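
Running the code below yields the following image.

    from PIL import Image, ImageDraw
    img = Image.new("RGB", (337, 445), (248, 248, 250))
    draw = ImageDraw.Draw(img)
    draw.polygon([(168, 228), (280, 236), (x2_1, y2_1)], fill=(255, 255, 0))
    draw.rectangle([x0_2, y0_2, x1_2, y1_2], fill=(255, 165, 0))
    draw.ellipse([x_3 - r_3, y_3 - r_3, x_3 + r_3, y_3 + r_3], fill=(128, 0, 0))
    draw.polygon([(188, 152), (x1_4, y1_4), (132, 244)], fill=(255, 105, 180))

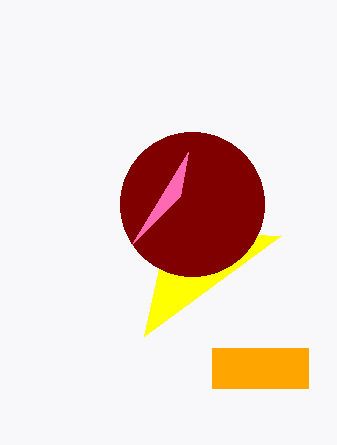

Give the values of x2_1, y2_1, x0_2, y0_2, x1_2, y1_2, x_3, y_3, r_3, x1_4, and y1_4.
x2_1 = 144, y2_1 = 336, x0_2 = 212, y0_2 = 348, x1_2 = 308, y1_2 = 388, x_3 = 192, y_3 = 204, r_3 = 72, x1_4 = 180, y1_4 = 196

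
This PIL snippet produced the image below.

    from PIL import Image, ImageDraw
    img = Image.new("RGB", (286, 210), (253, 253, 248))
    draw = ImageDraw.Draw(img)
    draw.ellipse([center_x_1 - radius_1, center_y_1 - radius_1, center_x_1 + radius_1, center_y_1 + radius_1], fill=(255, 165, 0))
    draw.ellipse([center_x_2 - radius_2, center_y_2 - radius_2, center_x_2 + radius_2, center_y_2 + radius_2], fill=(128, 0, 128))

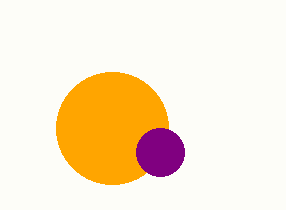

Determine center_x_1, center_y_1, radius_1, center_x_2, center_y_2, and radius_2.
center_x_1 = 112, center_y_1 = 128, radius_1 = 56, center_x_2 = 160, center_y_2 = 152, radius_2 = 24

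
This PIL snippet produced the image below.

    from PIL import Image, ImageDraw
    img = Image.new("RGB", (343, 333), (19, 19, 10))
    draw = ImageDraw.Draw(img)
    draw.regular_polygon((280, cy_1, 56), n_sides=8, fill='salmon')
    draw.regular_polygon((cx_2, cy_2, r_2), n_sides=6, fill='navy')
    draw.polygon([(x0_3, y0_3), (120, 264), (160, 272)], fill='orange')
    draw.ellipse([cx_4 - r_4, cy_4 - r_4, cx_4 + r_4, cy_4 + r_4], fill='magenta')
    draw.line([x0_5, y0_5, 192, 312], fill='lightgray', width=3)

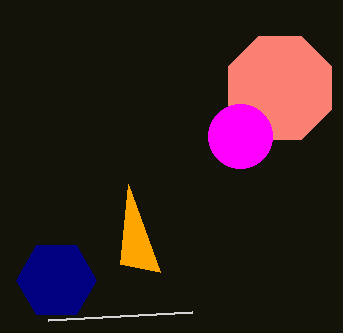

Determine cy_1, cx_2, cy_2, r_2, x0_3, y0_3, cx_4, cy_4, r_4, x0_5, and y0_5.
cy_1 = 88
cx_2 = 56
cy_2 = 280
r_2 = 40
x0_3 = 128
y0_3 = 184
cx_4 = 240
cy_4 = 136
r_4 = 32
x0_5 = 48
y0_5 = 320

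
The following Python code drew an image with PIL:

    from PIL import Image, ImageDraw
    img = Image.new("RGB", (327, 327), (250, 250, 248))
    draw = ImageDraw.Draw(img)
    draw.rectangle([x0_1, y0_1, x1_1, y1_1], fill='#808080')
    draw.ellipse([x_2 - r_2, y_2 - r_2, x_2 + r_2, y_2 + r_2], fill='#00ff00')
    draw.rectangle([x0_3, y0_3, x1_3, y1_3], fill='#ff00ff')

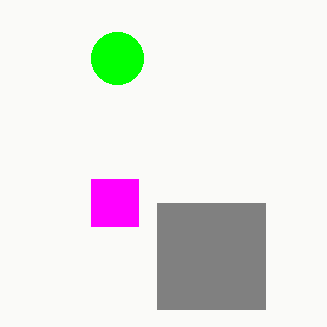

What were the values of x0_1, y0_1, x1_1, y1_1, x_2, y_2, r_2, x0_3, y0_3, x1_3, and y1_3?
x0_1 = 157, y0_1 = 203, x1_1 = 265, y1_1 = 309, x_2 = 117, y_2 = 58, r_2 = 26, x0_3 = 91, y0_3 = 179, x1_3 = 138, y1_3 = 226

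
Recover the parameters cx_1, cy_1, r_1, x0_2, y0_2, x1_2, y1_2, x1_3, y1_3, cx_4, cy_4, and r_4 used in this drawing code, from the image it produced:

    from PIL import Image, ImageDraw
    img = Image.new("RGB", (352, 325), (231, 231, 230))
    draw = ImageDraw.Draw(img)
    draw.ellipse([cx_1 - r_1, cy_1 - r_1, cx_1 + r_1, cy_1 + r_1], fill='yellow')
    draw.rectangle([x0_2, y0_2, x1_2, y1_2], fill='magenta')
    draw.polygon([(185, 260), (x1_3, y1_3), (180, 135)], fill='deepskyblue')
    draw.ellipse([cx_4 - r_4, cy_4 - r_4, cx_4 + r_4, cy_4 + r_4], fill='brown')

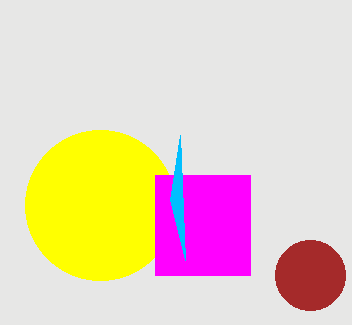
cx_1 = 100, cy_1 = 205, r_1 = 75, x0_2 = 155, y0_2 = 175, x1_2 = 250, y1_2 = 275, x1_3 = 170, y1_3 = 200, cx_4 = 310, cy_4 = 275, r_4 = 35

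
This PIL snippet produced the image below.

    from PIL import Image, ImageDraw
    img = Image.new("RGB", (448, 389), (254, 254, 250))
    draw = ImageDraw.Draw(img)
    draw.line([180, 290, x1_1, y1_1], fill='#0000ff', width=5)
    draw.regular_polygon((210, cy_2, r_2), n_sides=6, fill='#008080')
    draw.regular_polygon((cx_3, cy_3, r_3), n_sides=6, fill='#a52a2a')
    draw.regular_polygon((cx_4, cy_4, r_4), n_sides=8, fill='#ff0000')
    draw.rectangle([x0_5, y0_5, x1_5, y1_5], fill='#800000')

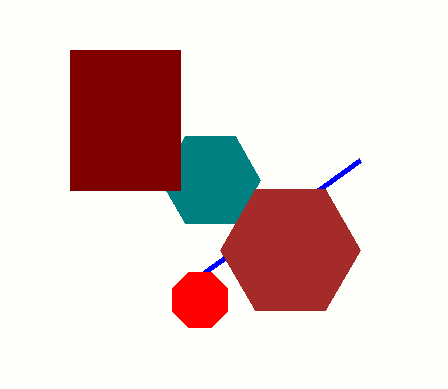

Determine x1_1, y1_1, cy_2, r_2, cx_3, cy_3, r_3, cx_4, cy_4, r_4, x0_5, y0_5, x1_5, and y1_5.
x1_1 = 360, y1_1 = 160, cy_2 = 180, r_2 = 50, cx_3 = 290, cy_3 = 250, r_3 = 70, cx_4 = 200, cy_4 = 300, r_4 = 30, x0_5 = 70, y0_5 = 50, x1_5 = 180, y1_5 = 190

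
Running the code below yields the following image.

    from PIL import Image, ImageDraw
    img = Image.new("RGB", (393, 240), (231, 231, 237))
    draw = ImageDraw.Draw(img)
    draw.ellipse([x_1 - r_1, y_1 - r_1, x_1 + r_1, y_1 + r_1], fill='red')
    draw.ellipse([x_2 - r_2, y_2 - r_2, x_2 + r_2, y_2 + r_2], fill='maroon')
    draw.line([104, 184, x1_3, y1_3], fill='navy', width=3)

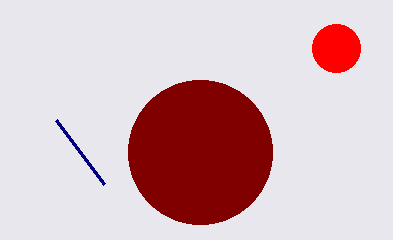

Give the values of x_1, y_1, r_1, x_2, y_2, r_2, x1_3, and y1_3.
x_1 = 336, y_1 = 48, r_1 = 24, x_2 = 200, y_2 = 152, r_2 = 72, x1_3 = 56, y1_3 = 120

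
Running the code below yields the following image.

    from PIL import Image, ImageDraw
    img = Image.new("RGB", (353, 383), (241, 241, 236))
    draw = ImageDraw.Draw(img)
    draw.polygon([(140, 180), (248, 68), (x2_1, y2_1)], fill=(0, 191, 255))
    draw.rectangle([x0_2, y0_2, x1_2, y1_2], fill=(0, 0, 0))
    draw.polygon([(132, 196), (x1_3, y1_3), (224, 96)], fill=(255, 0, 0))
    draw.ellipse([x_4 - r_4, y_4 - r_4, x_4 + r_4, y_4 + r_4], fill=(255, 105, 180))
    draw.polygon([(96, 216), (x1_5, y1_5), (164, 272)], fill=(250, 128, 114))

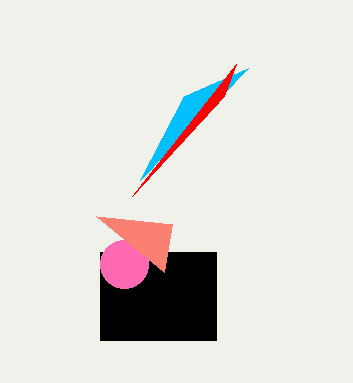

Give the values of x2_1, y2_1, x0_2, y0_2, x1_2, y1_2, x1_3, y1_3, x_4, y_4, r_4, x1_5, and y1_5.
x2_1 = 184; y2_1 = 96; x0_2 = 100; y0_2 = 252; x1_2 = 216; y1_2 = 340; x1_3 = 236; y1_3 = 64; x_4 = 124; y_4 = 264; r_4 = 24; x1_5 = 172; y1_5 = 224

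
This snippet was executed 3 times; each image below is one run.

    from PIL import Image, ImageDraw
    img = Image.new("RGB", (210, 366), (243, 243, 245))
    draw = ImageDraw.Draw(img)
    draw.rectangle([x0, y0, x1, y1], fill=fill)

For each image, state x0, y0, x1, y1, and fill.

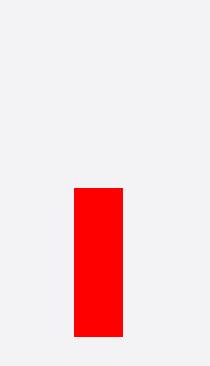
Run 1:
x0 = 74, y0 = 188, x1 = 122, y1 = 336, fill = 'red'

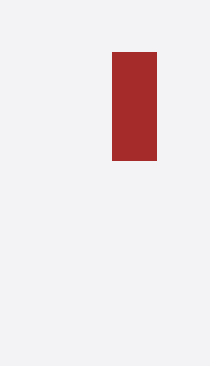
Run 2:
x0 = 112
y0 = 52
x1 = 156
y1 = 160
fill = 'brown'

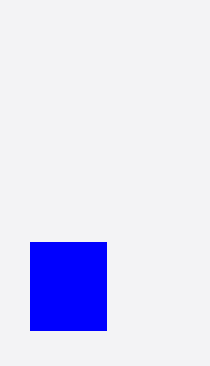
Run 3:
x0 = 30
y0 = 242
x1 = 106
y1 = 330
fill = 'blue'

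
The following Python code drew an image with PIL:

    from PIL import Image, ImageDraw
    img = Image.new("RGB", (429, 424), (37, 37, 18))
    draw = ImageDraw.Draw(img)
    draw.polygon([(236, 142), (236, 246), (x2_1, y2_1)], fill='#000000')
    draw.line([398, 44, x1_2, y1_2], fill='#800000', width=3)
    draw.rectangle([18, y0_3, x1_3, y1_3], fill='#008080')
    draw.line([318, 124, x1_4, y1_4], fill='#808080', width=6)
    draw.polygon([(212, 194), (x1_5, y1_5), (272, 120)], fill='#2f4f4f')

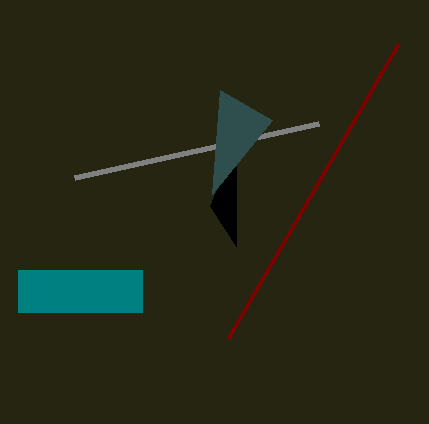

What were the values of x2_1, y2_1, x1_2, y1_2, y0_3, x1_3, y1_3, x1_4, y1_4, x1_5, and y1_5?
x2_1 = 210, y2_1 = 206, x1_2 = 228, y1_2 = 338, y0_3 = 270, x1_3 = 142, y1_3 = 312, x1_4 = 74, y1_4 = 178, x1_5 = 220, y1_5 = 90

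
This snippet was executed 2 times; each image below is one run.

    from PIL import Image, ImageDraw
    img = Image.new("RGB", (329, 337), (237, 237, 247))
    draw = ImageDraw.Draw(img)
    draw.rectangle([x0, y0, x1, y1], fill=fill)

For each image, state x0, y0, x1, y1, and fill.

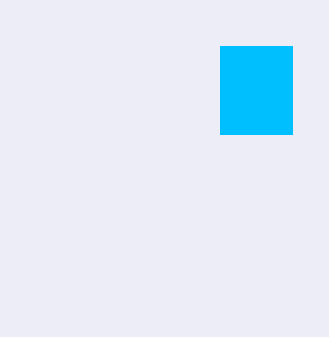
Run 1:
x0 = 220; y0 = 46; x1 = 292; y1 = 134; fill = 'deepskyblue'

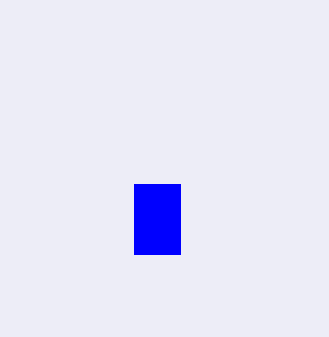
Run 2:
x0 = 134
y0 = 184
x1 = 180
y1 = 254
fill = 'blue'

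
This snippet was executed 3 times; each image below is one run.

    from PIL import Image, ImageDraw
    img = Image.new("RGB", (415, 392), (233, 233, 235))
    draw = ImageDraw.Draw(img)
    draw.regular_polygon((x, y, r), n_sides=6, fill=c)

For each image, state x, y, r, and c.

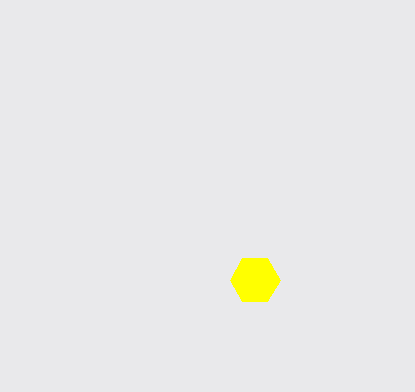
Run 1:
x = 255
y = 280
r = 25
c = 'yellow'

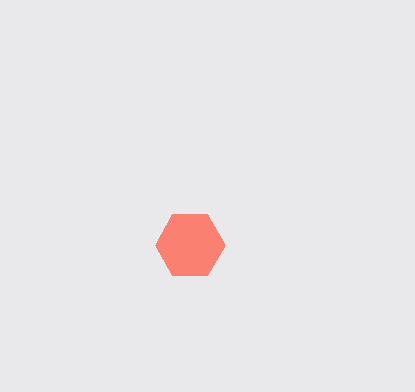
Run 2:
x = 190, y = 245, r = 35, c = 'salmon'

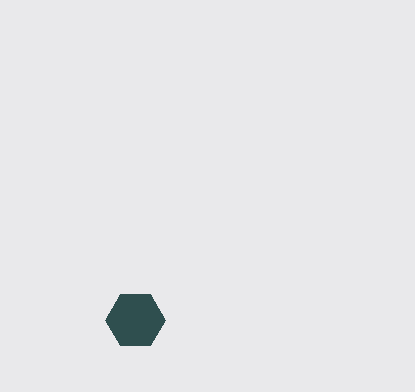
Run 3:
x = 135
y = 320
r = 30
c = 'darkslategray'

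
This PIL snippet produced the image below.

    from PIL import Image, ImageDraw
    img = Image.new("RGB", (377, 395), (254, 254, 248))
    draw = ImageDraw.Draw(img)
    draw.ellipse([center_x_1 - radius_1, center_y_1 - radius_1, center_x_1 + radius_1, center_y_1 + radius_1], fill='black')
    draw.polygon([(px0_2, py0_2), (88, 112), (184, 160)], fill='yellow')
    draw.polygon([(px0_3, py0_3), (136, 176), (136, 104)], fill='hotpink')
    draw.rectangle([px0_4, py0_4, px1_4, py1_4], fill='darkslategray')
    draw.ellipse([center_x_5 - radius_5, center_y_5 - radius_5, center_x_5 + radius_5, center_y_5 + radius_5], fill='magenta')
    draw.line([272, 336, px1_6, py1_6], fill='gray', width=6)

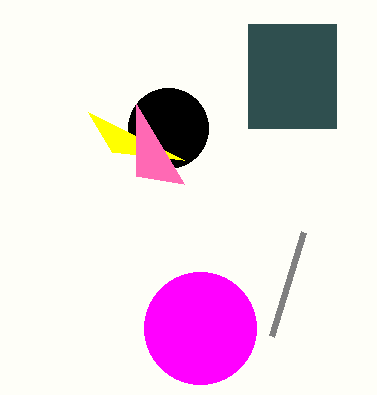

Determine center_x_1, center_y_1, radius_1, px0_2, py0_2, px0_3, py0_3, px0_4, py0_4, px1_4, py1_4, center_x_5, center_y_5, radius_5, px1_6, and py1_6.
center_x_1 = 168
center_y_1 = 128
radius_1 = 40
px0_2 = 112
py0_2 = 152
px0_3 = 184
py0_3 = 184
px0_4 = 248
py0_4 = 24
px1_4 = 336
py1_4 = 128
center_x_5 = 200
center_y_5 = 328
radius_5 = 56
px1_6 = 304
py1_6 = 232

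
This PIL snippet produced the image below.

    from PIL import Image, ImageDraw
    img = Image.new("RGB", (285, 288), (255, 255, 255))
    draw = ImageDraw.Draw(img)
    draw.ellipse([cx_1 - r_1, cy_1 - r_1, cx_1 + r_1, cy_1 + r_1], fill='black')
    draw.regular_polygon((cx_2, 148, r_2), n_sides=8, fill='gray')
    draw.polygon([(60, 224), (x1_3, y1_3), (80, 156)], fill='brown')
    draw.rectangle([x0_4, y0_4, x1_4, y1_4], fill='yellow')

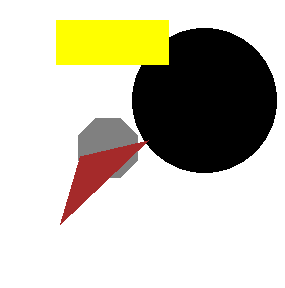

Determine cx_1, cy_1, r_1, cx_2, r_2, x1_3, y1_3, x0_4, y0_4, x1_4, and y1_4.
cx_1 = 204
cy_1 = 100
r_1 = 72
cx_2 = 108
r_2 = 32
x1_3 = 148
y1_3 = 140
x0_4 = 56
y0_4 = 20
x1_4 = 168
y1_4 = 64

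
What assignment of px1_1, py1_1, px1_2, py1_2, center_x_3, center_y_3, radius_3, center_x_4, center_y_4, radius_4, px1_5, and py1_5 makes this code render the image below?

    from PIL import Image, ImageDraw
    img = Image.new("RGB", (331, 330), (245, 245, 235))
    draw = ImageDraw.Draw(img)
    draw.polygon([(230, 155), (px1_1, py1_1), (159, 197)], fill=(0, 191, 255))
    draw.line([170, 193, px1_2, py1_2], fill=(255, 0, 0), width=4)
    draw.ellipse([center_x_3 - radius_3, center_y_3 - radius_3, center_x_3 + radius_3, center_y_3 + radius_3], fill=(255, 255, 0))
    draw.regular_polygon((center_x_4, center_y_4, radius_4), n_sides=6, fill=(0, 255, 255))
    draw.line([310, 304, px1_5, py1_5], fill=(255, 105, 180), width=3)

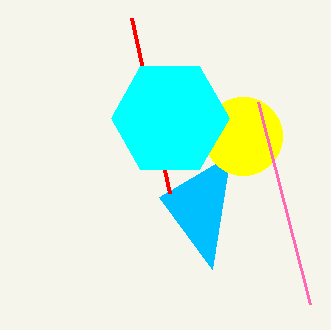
px1_1 = 212
py1_1 = 269
px1_2 = 132
py1_2 = 18
center_x_3 = 243
center_y_3 = 136
radius_3 = 39
center_x_4 = 170
center_y_4 = 118
radius_4 = 59
px1_5 = 258
py1_5 = 102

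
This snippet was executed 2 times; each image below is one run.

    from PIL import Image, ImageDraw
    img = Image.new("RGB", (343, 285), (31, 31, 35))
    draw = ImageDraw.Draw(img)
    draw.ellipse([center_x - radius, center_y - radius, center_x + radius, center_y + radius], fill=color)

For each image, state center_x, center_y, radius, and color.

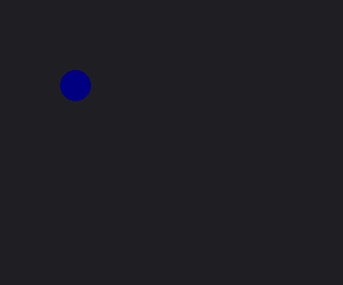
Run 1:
center_x = 75
center_y = 85
radius = 15
color = 'navy'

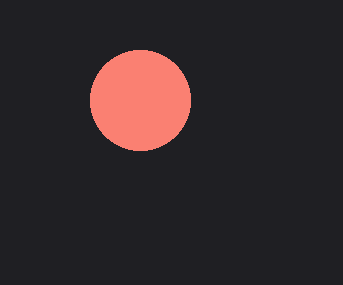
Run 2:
center_x = 140, center_y = 100, radius = 50, color = 'salmon'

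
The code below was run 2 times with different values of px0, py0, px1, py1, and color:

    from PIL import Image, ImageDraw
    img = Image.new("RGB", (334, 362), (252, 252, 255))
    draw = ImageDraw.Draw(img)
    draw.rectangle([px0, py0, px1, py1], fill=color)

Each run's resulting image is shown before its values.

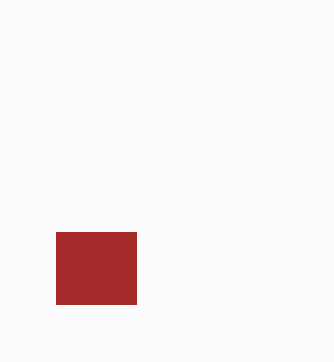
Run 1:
px0 = 56
py0 = 232
px1 = 136
py1 = 304
color = 'brown'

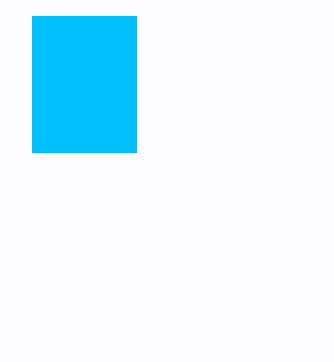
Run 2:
px0 = 32, py0 = 16, px1 = 136, py1 = 152, color = 'deepskyblue'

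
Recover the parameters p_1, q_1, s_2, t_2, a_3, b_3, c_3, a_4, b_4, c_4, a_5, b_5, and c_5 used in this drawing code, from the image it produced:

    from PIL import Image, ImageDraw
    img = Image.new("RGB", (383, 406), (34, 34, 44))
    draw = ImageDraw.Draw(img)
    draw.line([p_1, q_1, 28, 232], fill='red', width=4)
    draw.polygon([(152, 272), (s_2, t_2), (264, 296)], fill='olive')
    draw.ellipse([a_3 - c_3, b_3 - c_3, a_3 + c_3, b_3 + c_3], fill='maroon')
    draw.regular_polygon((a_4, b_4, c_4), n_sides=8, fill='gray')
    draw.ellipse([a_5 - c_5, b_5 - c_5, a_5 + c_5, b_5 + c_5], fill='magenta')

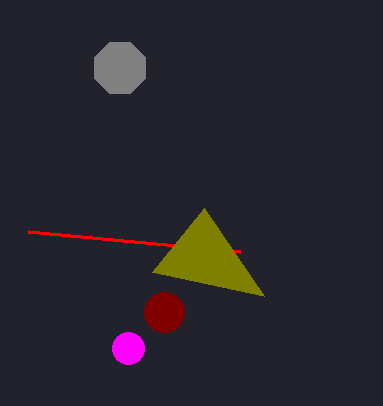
p_1 = 240
q_1 = 252
s_2 = 204
t_2 = 208
a_3 = 164
b_3 = 312
c_3 = 20
a_4 = 120
b_4 = 68
c_4 = 28
a_5 = 128
b_5 = 348
c_5 = 16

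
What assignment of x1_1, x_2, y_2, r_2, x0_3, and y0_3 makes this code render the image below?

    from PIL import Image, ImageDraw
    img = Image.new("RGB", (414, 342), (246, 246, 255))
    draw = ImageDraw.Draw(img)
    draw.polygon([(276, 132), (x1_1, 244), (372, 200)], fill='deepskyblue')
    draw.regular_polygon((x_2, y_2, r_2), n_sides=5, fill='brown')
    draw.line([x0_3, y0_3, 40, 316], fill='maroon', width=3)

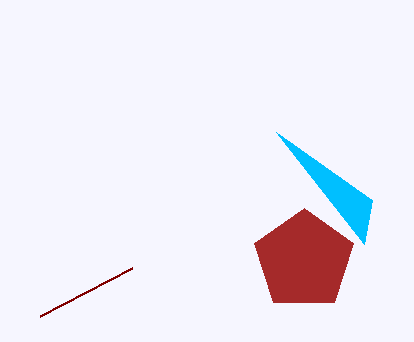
x1_1 = 364
x_2 = 304
y_2 = 260
r_2 = 52
x0_3 = 132
y0_3 = 268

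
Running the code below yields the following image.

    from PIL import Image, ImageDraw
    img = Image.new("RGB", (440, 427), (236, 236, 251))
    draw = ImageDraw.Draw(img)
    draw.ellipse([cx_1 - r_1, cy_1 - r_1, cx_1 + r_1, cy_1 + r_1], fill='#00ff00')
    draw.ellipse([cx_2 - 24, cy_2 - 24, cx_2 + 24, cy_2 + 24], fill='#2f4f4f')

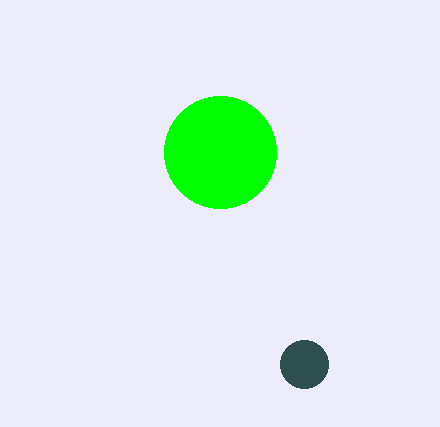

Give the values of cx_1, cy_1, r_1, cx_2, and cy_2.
cx_1 = 220, cy_1 = 152, r_1 = 56, cx_2 = 304, cy_2 = 364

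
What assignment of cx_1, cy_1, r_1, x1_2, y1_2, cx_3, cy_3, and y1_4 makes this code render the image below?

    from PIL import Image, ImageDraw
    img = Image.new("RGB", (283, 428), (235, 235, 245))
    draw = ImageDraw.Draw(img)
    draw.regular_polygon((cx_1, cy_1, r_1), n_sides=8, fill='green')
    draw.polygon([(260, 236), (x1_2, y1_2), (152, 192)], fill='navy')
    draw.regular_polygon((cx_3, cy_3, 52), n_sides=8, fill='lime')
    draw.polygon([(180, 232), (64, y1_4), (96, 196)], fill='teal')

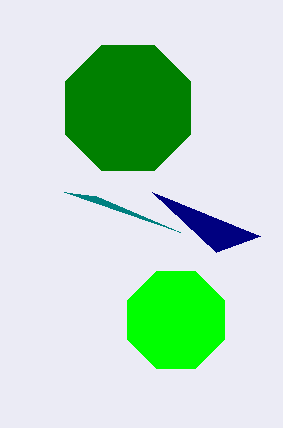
cx_1 = 128; cy_1 = 108; r_1 = 68; x1_2 = 216; y1_2 = 252; cx_3 = 176; cy_3 = 320; y1_4 = 192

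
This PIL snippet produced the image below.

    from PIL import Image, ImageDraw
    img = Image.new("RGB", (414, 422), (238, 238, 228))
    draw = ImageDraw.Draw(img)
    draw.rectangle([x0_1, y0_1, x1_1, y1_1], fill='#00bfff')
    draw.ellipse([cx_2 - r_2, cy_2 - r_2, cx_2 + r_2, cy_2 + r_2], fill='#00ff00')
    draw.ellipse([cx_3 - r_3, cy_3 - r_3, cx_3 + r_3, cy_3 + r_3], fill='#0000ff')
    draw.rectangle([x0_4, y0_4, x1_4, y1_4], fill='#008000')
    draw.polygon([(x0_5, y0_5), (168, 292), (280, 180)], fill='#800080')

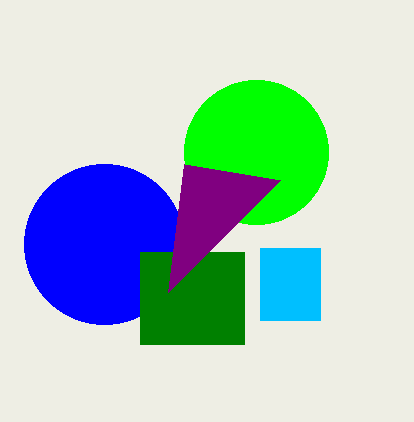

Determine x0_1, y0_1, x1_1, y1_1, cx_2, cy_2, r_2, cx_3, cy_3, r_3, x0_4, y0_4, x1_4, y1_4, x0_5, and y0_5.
x0_1 = 260
y0_1 = 248
x1_1 = 320
y1_1 = 320
cx_2 = 256
cy_2 = 152
r_2 = 72
cx_3 = 104
cy_3 = 244
r_3 = 80
x0_4 = 140
y0_4 = 252
x1_4 = 244
y1_4 = 344
x0_5 = 184
y0_5 = 164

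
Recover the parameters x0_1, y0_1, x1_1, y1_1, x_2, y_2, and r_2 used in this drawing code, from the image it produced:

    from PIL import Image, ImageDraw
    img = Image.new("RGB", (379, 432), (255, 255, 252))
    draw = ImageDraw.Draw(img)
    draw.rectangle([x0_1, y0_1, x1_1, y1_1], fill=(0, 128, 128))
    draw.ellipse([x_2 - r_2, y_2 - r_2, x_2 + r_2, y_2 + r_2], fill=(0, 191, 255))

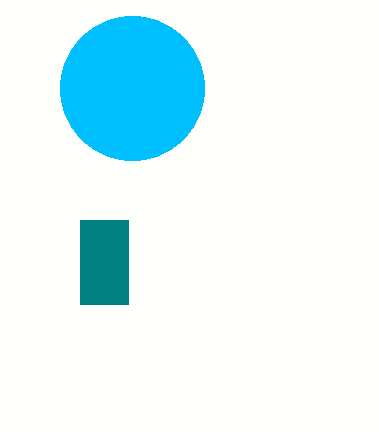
x0_1 = 80
y0_1 = 220
x1_1 = 128
y1_1 = 304
x_2 = 132
y_2 = 88
r_2 = 72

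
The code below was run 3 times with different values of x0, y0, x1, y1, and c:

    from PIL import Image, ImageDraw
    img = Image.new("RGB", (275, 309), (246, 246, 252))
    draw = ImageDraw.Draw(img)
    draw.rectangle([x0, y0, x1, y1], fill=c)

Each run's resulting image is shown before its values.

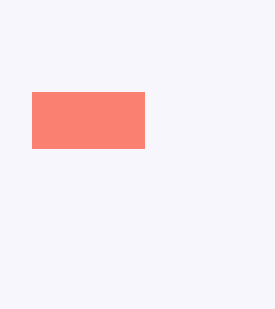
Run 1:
x0 = 32; y0 = 92; x1 = 144; y1 = 148; c = 'salmon'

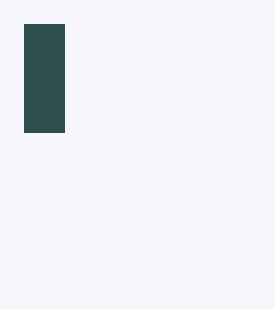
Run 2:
x0 = 24; y0 = 24; x1 = 64; y1 = 132; c = 'darkslategray'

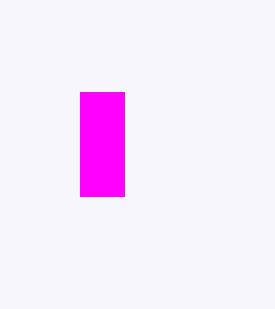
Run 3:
x0 = 80, y0 = 92, x1 = 124, y1 = 196, c = 'magenta'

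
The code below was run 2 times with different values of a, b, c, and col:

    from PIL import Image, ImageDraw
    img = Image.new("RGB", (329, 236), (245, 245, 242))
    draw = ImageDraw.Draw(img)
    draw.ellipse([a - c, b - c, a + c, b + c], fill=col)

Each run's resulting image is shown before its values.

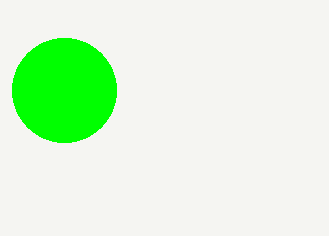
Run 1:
a = 64; b = 90; c = 52; col = 'lime'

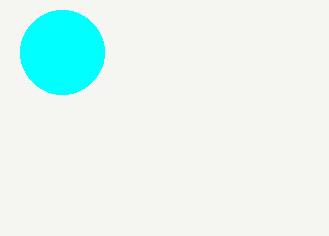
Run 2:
a = 62
b = 52
c = 42
col = 'cyan'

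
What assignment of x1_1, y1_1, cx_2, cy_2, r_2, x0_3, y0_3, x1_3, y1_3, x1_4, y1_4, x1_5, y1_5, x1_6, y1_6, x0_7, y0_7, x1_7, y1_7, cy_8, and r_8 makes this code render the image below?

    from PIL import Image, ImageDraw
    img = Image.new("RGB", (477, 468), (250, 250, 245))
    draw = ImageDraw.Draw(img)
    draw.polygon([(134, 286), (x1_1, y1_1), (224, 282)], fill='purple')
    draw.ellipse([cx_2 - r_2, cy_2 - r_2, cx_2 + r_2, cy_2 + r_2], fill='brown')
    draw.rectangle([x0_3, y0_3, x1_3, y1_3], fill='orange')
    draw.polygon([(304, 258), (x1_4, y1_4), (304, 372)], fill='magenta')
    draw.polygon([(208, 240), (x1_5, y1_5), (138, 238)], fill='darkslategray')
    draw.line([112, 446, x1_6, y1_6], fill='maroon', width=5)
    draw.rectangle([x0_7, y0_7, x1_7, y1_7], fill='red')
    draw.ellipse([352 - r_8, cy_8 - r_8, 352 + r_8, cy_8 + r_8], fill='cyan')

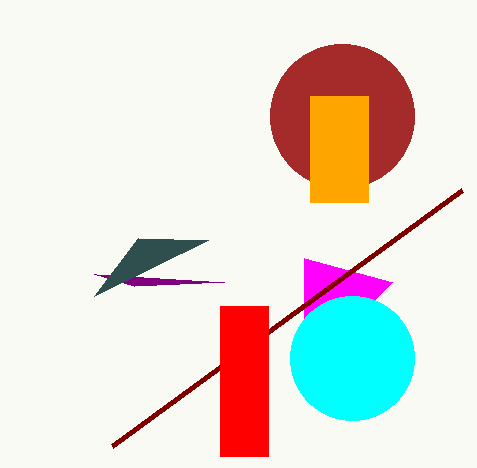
x1_1 = 94; y1_1 = 274; cx_2 = 342; cy_2 = 116; r_2 = 72; x0_3 = 310; y0_3 = 96; x1_3 = 368; y1_3 = 202; x1_4 = 392; y1_4 = 282; x1_5 = 94; y1_5 = 296; x1_6 = 462; y1_6 = 190; x0_7 = 220; y0_7 = 306; x1_7 = 268; y1_7 = 456; cy_8 = 358; r_8 = 62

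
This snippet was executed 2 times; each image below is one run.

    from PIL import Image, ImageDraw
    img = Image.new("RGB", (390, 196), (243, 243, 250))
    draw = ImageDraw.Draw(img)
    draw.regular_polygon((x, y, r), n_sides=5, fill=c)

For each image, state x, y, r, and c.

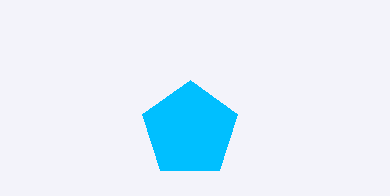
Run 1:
x = 190
y = 130
r = 50
c = 'deepskyblue'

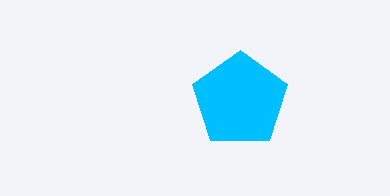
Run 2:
x = 240; y = 100; r = 50; c = 'deepskyblue'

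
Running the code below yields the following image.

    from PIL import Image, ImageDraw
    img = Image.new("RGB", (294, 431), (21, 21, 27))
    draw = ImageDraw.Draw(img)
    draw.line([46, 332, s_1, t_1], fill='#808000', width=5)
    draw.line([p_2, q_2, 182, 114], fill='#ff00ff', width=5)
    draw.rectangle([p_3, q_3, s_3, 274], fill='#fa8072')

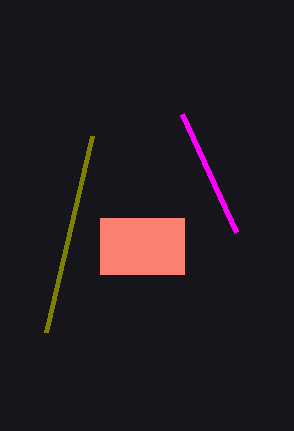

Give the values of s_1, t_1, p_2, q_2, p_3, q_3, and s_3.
s_1 = 92, t_1 = 136, p_2 = 236, q_2 = 232, p_3 = 100, q_3 = 218, s_3 = 184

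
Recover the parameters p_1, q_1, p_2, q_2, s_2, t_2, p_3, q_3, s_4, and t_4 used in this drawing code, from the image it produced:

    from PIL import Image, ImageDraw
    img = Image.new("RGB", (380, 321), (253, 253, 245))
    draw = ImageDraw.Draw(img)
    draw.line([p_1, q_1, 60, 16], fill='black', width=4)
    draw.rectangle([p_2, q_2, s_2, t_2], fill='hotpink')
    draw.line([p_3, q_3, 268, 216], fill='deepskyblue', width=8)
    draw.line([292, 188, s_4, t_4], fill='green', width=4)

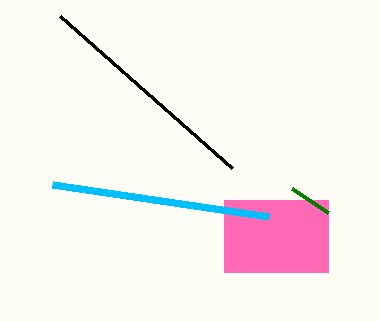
p_1 = 232
q_1 = 168
p_2 = 224
q_2 = 200
s_2 = 328
t_2 = 272
p_3 = 52
q_3 = 184
s_4 = 328
t_4 = 212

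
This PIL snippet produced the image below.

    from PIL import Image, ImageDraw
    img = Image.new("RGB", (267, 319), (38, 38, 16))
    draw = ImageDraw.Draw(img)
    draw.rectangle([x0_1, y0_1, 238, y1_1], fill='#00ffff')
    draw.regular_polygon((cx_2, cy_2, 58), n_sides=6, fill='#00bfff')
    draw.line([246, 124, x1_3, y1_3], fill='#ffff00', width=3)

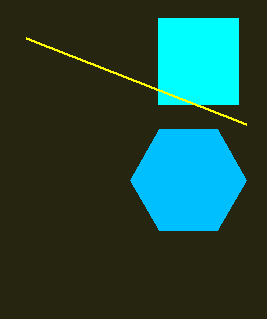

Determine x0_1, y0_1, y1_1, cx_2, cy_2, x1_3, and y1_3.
x0_1 = 158
y0_1 = 18
y1_1 = 104
cx_2 = 188
cy_2 = 180
x1_3 = 26
y1_3 = 38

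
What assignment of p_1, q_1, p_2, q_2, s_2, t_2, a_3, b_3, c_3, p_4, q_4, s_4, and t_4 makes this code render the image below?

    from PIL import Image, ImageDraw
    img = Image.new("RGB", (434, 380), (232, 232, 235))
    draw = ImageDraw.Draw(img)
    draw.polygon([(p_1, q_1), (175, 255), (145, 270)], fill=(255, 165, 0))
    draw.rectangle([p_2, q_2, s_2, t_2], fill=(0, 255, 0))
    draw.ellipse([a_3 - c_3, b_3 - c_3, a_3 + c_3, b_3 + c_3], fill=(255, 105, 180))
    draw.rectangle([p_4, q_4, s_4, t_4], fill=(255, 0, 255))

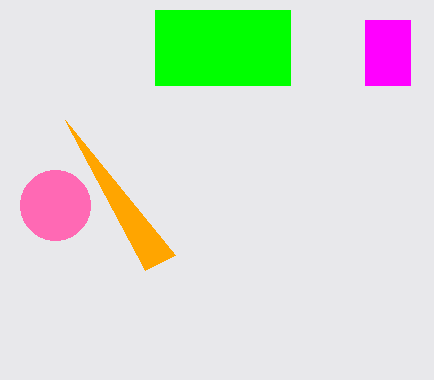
p_1 = 65, q_1 = 120, p_2 = 155, q_2 = 10, s_2 = 290, t_2 = 85, a_3 = 55, b_3 = 205, c_3 = 35, p_4 = 365, q_4 = 20, s_4 = 410, t_4 = 85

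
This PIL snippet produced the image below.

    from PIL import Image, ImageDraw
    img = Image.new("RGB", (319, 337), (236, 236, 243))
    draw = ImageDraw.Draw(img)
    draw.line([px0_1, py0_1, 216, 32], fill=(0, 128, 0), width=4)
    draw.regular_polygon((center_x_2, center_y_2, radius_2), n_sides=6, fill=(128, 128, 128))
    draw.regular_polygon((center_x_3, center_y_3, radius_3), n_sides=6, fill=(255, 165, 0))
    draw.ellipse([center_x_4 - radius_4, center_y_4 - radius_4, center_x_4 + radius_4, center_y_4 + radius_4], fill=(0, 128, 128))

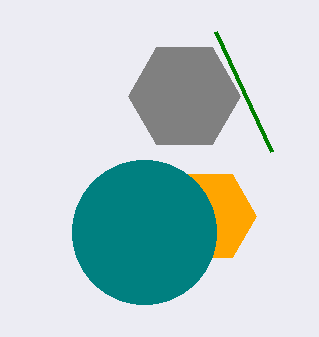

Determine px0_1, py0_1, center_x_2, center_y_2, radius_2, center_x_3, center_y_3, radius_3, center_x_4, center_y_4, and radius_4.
px0_1 = 272, py0_1 = 152, center_x_2 = 184, center_y_2 = 96, radius_2 = 56, center_x_3 = 208, center_y_3 = 216, radius_3 = 48, center_x_4 = 144, center_y_4 = 232, radius_4 = 72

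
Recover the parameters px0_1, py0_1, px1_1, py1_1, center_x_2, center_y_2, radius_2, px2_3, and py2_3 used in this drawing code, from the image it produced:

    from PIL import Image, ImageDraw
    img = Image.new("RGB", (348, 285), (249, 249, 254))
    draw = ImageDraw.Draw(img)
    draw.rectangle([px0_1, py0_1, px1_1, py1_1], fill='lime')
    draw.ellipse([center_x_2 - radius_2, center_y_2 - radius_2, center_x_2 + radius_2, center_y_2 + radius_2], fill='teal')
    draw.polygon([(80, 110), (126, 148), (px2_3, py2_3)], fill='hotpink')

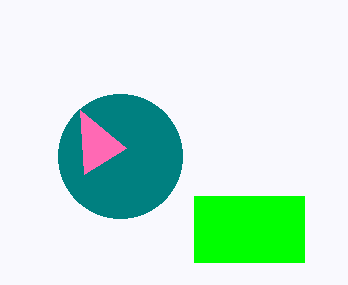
px0_1 = 194
py0_1 = 196
px1_1 = 304
py1_1 = 262
center_x_2 = 120
center_y_2 = 156
radius_2 = 62
px2_3 = 84
py2_3 = 174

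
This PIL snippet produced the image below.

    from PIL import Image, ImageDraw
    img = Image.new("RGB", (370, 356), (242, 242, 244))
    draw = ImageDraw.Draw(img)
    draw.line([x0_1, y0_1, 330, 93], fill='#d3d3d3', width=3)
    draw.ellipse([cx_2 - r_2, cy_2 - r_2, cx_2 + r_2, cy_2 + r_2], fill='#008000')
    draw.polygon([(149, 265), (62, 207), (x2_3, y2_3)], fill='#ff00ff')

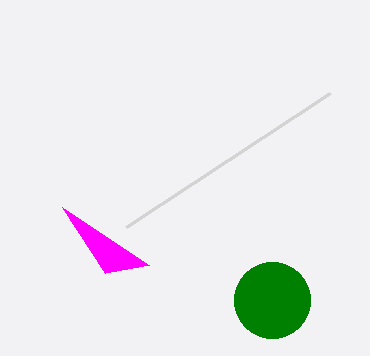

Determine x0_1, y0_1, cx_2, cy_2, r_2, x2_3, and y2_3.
x0_1 = 126; y0_1 = 227; cx_2 = 272; cy_2 = 300; r_2 = 38; x2_3 = 105; y2_3 = 273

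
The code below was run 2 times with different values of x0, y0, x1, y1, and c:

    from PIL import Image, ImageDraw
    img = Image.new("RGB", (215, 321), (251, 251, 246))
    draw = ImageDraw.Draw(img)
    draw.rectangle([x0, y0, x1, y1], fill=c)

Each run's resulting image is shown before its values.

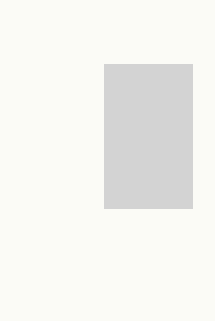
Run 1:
x0 = 104, y0 = 64, x1 = 192, y1 = 208, c = 'lightgray'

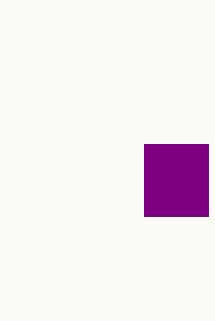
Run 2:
x0 = 144, y0 = 144, x1 = 208, y1 = 216, c = 'purple'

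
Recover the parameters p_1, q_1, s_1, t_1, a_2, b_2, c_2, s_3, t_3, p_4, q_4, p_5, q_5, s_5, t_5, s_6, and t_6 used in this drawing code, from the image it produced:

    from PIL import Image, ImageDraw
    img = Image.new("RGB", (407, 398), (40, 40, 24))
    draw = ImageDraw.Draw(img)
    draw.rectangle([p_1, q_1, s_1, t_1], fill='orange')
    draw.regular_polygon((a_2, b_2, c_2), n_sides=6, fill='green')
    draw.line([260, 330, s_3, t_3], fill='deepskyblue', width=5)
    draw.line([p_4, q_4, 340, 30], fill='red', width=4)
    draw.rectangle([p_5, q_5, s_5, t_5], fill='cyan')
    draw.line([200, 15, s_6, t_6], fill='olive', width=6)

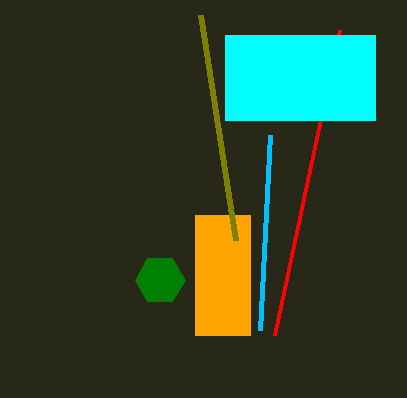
p_1 = 195, q_1 = 215, s_1 = 250, t_1 = 335, a_2 = 160, b_2 = 280, c_2 = 25, s_3 = 270, t_3 = 135, p_4 = 275, q_4 = 335, p_5 = 225, q_5 = 35, s_5 = 375, t_5 = 120, s_6 = 235, t_6 = 240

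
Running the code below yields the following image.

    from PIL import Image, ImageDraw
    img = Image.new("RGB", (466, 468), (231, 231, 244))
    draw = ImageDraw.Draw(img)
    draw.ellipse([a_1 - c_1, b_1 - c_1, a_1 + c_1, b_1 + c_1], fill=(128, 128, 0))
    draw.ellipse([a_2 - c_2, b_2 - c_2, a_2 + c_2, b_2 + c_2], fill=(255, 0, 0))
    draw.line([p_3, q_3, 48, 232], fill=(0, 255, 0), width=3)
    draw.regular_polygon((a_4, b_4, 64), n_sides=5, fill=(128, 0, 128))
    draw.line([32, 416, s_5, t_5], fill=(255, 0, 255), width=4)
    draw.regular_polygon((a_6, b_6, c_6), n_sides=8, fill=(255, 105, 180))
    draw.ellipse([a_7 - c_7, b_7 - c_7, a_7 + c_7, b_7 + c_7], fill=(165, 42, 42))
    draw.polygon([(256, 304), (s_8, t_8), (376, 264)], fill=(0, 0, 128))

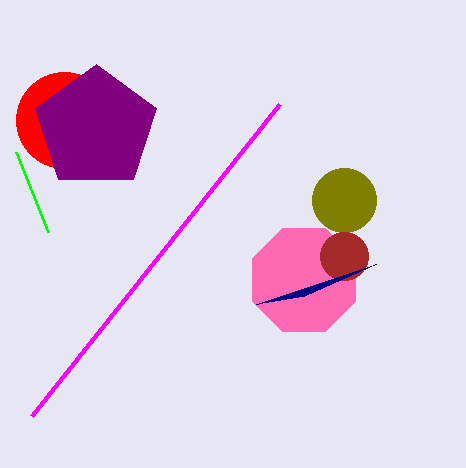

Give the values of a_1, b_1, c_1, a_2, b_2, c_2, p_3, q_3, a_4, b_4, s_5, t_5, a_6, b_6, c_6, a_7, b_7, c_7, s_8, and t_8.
a_1 = 344; b_1 = 200; c_1 = 32; a_2 = 64; b_2 = 120; c_2 = 48; p_3 = 16; q_3 = 152; a_4 = 96; b_4 = 128; s_5 = 280; t_5 = 104; a_6 = 304; b_6 = 280; c_6 = 56; a_7 = 344; b_7 = 256; c_7 = 24; s_8 = 304; t_8 = 296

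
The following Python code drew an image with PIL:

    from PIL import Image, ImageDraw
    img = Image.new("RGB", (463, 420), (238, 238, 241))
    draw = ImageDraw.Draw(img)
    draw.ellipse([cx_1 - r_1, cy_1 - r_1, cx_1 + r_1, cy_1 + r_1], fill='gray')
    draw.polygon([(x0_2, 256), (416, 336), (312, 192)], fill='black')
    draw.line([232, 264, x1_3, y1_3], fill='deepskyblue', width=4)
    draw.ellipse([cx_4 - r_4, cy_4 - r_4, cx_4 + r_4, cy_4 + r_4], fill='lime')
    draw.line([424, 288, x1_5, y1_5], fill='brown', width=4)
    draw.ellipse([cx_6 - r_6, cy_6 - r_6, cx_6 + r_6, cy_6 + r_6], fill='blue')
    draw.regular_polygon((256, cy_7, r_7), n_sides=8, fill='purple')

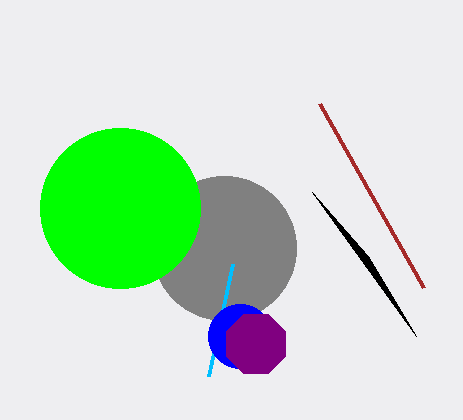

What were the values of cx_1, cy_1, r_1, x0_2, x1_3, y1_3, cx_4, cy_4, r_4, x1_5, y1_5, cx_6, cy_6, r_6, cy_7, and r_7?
cx_1 = 224, cy_1 = 248, r_1 = 72, x0_2 = 368, x1_3 = 208, y1_3 = 376, cx_4 = 120, cy_4 = 208, r_4 = 80, x1_5 = 320, y1_5 = 104, cx_6 = 240, cy_6 = 336, r_6 = 32, cy_7 = 344, r_7 = 32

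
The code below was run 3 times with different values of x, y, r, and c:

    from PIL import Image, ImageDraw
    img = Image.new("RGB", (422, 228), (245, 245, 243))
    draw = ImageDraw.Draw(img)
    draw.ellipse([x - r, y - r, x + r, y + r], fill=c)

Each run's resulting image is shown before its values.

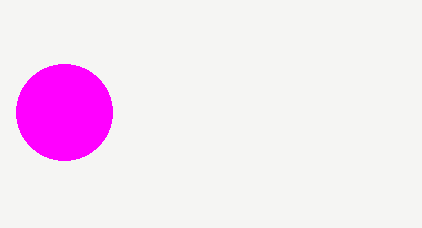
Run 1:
x = 64
y = 112
r = 48
c = 'magenta'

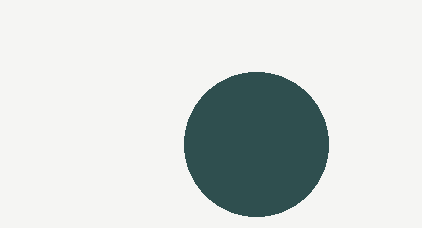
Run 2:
x = 256, y = 144, r = 72, c = 'darkslategray'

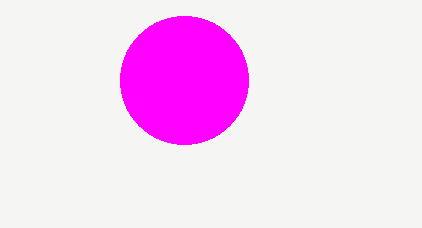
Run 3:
x = 184, y = 80, r = 64, c = 'magenta'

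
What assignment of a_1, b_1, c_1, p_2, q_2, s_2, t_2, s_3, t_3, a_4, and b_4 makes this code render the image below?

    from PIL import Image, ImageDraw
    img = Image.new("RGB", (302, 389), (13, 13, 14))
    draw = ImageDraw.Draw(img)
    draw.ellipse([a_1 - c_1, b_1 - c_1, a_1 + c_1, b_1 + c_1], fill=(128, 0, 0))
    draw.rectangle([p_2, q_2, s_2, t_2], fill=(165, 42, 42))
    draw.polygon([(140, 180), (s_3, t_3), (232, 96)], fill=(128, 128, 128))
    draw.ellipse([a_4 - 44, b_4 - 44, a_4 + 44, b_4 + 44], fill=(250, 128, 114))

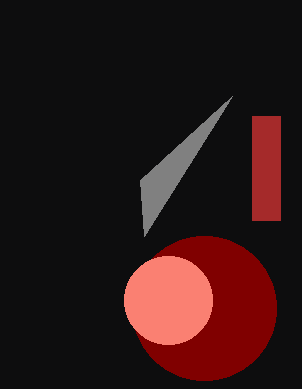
a_1 = 204, b_1 = 308, c_1 = 72, p_2 = 252, q_2 = 116, s_2 = 280, t_2 = 220, s_3 = 144, t_3 = 236, a_4 = 168, b_4 = 300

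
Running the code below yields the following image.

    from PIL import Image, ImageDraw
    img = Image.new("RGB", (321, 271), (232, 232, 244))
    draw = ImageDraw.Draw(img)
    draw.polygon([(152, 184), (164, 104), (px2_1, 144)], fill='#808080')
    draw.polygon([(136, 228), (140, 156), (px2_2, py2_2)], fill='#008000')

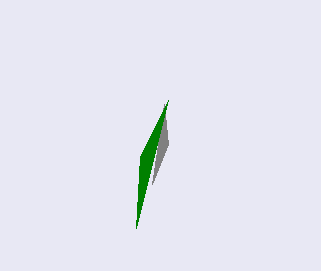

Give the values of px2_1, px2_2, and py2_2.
px2_1 = 168, px2_2 = 168, py2_2 = 100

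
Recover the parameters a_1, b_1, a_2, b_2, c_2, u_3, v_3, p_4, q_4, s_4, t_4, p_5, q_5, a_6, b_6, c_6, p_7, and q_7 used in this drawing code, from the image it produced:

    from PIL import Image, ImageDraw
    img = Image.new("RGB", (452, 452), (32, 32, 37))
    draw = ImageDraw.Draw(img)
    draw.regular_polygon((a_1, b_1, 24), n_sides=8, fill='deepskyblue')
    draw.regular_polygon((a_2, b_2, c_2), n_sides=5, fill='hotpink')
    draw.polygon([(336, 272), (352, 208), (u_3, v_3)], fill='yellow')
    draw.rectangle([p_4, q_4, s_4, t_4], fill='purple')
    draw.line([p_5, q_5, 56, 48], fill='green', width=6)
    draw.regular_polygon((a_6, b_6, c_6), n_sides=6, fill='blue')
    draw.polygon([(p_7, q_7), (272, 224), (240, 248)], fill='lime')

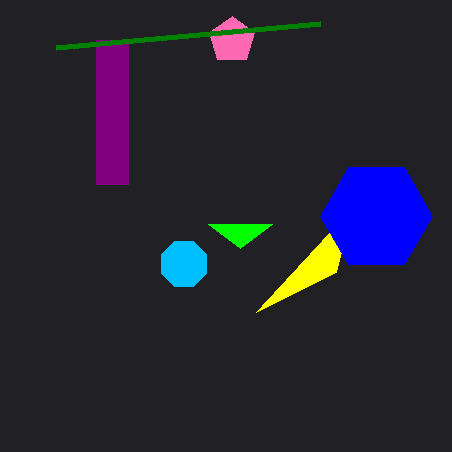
a_1 = 184
b_1 = 264
a_2 = 232
b_2 = 40
c_2 = 24
u_3 = 256
v_3 = 312
p_4 = 96
q_4 = 40
s_4 = 128
t_4 = 184
p_5 = 320
q_5 = 24
a_6 = 376
b_6 = 216
c_6 = 56
p_7 = 208
q_7 = 224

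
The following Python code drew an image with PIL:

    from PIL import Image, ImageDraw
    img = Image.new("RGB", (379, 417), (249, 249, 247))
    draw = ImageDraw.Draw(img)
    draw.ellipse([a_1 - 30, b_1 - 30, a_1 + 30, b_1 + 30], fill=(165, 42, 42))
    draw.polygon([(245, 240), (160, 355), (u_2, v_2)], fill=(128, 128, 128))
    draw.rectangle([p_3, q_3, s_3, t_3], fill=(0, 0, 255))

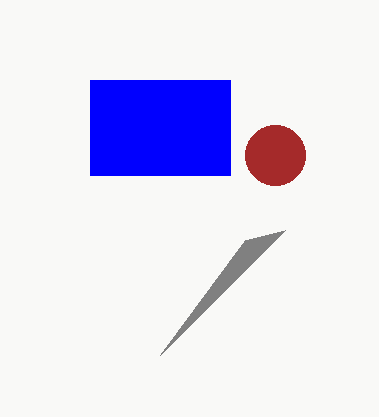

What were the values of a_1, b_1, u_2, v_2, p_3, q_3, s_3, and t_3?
a_1 = 275; b_1 = 155; u_2 = 285; v_2 = 230; p_3 = 90; q_3 = 80; s_3 = 230; t_3 = 175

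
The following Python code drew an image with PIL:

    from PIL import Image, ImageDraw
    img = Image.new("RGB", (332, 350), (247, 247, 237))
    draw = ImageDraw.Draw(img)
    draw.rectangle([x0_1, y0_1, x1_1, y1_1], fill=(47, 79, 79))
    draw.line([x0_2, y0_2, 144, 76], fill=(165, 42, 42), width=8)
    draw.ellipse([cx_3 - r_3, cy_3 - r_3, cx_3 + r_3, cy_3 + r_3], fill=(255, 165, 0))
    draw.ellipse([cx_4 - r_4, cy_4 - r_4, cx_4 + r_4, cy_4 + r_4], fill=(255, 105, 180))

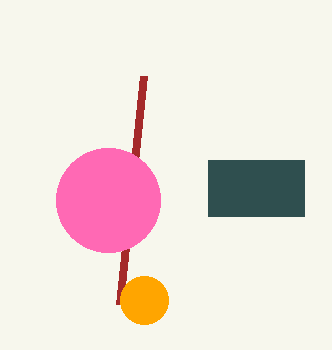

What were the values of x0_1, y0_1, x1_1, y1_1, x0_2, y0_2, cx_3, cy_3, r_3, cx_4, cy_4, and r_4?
x0_1 = 208, y0_1 = 160, x1_1 = 304, y1_1 = 216, x0_2 = 120, y0_2 = 304, cx_3 = 144, cy_3 = 300, r_3 = 24, cx_4 = 108, cy_4 = 200, r_4 = 52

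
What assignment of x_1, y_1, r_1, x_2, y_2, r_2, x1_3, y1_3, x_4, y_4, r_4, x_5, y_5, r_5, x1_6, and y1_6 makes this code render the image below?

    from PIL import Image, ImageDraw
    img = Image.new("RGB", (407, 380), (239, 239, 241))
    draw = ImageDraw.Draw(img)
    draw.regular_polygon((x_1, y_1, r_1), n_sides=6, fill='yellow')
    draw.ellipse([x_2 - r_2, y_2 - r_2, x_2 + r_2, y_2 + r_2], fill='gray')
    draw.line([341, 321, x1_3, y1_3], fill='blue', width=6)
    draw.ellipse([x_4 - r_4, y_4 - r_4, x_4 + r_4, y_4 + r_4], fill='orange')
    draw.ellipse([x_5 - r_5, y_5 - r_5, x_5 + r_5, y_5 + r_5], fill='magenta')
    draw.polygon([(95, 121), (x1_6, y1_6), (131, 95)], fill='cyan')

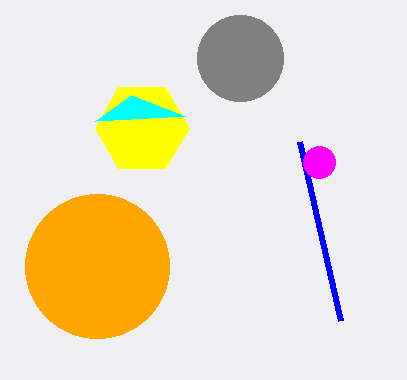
x_1 = 142; y_1 = 128; r_1 = 47; x_2 = 240; y_2 = 58; r_2 = 43; x1_3 = 300; y1_3 = 142; x_4 = 97; y_4 = 266; r_4 = 72; x_5 = 319; y_5 = 162; r_5 = 16; x1_6 = 185; y1_6 = 116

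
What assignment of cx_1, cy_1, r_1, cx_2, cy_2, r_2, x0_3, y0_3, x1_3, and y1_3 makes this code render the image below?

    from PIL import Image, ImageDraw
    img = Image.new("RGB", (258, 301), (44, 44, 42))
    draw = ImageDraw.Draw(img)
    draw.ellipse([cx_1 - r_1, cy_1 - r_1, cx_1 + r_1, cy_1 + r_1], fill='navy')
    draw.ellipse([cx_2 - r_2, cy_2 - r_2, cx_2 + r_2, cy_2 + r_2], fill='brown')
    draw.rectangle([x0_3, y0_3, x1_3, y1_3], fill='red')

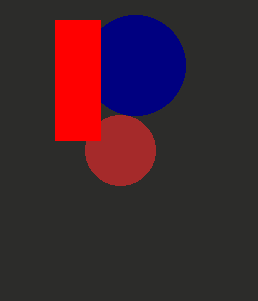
cx_1 = 135; cy_1 = 65; r_1 = 50; cx_2 = 120; cy_2 = 150; r_2 = 35; x0_3 = 55; y0_3 = 20; x1_3 = 100; y1_3 = 140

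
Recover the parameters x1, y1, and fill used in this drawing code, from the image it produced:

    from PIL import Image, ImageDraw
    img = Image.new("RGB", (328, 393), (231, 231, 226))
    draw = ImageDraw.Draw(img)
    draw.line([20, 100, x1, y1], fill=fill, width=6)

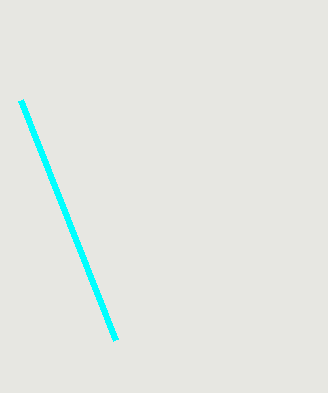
x1 = 115; y1 = 340; fill = 'cyan'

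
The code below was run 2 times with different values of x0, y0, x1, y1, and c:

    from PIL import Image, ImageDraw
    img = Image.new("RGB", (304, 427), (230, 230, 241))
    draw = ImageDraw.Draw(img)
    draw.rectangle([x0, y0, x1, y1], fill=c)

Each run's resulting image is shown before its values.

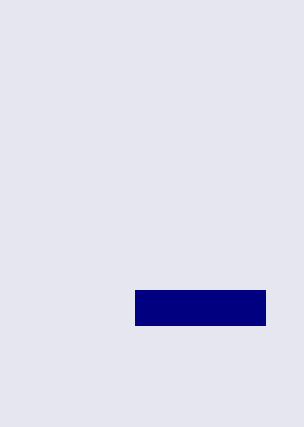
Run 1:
x0 = 135
y0 = 290
x1 = 265
y1 = 325
c = 'navy'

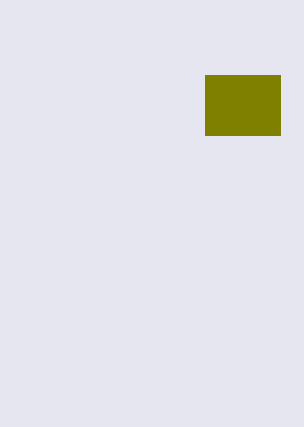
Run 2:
x0 = 205; y0 = 75; x1 = 280; y1 = 135; c = 'olive'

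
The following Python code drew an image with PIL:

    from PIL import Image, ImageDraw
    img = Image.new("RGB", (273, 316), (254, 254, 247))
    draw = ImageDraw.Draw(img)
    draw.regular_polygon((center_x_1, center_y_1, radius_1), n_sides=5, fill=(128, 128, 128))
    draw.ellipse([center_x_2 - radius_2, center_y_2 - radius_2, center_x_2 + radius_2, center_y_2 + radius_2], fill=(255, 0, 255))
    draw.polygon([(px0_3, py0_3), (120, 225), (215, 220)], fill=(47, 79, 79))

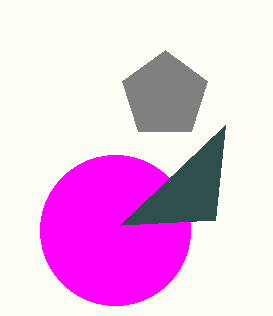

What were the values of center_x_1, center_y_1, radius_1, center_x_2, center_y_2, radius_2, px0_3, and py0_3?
center_x_1 = 165
center_y_1 = 95
radius_1 = 45
center_x_2 = 115
center_y_2 = 230
radius_2 = 75
px0_3 = 225
py0_3 = 125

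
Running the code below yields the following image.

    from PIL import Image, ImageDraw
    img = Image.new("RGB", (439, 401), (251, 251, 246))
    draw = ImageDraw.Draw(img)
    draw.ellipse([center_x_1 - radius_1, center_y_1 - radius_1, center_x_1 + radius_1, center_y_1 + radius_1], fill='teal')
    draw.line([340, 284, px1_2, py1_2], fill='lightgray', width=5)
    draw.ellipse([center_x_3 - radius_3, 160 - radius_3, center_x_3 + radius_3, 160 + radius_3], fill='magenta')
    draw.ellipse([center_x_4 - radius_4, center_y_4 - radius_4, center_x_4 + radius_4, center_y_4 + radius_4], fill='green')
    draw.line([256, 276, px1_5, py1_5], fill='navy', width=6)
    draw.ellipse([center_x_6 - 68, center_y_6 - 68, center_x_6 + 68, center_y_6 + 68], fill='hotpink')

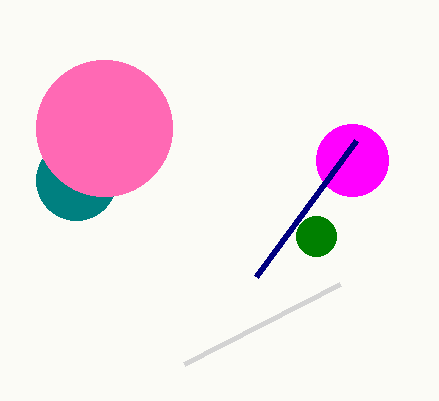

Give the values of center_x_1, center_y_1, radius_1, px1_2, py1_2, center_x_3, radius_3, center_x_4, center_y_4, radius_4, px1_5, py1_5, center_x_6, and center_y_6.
center_x_1 = 76
center_y_1 = 180
radius_1 = 40
px1_2 = 184
py1_2 = 364
center_x_3 = 352
radius_3 = 36
center_x_4 = 316
center_y_4 = 236
radius_4 = 20
px1_5 = 356
py1_5 = 140
center_x_6 = 104
center_y_6 = 128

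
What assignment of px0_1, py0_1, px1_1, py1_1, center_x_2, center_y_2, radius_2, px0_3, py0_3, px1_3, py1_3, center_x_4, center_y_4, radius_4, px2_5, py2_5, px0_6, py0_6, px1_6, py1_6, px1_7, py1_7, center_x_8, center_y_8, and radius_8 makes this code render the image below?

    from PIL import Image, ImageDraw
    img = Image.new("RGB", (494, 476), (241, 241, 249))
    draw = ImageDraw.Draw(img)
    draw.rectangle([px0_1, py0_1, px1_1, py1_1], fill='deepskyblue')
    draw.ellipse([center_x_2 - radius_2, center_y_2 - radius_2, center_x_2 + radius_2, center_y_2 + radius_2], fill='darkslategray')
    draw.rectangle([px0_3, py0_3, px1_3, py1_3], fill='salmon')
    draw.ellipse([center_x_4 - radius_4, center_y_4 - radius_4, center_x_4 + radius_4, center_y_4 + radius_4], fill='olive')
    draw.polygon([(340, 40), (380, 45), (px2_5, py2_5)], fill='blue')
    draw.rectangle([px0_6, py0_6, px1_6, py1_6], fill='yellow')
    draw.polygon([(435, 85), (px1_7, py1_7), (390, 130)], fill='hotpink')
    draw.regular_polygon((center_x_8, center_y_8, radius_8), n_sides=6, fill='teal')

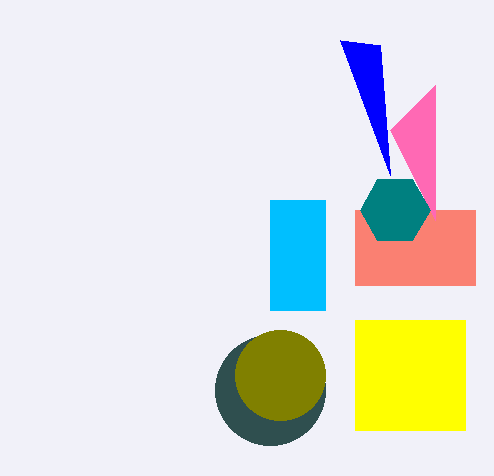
px0_1 = 270, py0_1 = 200, px1_1 = 325, py1_1 = 310, center_x_2 = 270, center_y_2 = 390, radius_2 = 55, px0_3 = 355, py0_3 = 210, px1_3 = 475, py1_3 = 285, center_x_4 = 280, center_y_4 = 375, radius_4 = 45, px2_5 = 390, py2_5 = 175, px0_6 = 355, py0_6 = 320, px1_6 = 465, py1_6 = 430, px1_7 = 435, py1_7 = 220, center_x_8 = 395, center_y_8 = 210, radius_8 = 35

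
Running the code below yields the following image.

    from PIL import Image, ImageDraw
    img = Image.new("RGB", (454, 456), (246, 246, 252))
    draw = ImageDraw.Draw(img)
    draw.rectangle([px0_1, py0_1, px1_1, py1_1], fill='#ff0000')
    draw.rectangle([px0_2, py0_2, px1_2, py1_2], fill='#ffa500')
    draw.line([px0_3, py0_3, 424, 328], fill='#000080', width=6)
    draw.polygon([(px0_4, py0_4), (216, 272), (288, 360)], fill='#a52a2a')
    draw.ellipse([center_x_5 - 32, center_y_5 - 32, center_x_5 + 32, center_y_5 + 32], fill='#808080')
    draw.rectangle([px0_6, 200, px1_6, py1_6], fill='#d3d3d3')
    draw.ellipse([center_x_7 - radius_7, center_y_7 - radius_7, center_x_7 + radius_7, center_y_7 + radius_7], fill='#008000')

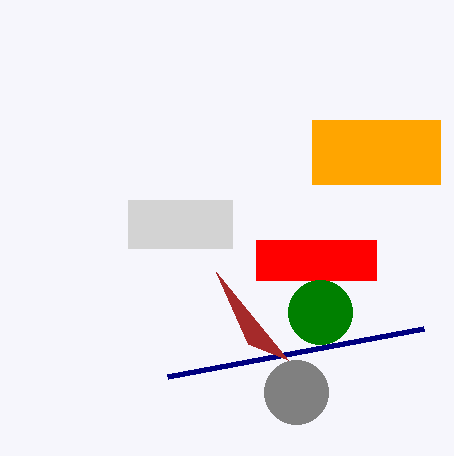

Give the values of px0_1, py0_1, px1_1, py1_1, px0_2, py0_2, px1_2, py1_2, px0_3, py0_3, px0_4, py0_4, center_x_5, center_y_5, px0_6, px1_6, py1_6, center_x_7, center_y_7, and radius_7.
px0_1 = 256
py0_1 = 240
px1_1 = 376
py1_1 = 280
px0_2 = 312
py0_2 = 120
px1_2 = 440
py1_2 = 184
px0_3 = 168
py0_3 = 376
px0_4 = 248
py0_4 = 344
center_x_5 = 296
center_y_5 = 392
px0_6 = 128
px1_6 = 232
py1_6 = 248
center_x_7 = 320
center_y_7 = 312
radius_7 = 32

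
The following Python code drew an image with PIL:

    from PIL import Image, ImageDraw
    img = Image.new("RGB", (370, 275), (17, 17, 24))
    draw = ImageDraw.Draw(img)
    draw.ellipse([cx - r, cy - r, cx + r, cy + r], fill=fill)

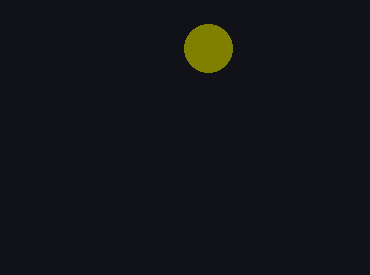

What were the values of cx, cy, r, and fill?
cx = 208; cy = 48; r = 24; fill = 'olive'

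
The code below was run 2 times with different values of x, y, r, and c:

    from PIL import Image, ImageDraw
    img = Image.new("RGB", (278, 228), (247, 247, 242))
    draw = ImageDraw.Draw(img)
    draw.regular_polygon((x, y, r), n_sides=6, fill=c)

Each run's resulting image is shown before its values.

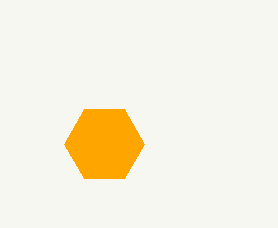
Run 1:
x = 104; y = 144; r = 40; c = 'orange'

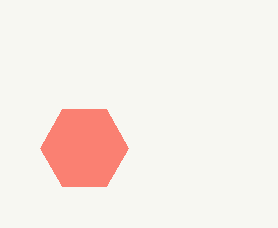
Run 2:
x = 84; y = 148; r = 44; c = 'salmon'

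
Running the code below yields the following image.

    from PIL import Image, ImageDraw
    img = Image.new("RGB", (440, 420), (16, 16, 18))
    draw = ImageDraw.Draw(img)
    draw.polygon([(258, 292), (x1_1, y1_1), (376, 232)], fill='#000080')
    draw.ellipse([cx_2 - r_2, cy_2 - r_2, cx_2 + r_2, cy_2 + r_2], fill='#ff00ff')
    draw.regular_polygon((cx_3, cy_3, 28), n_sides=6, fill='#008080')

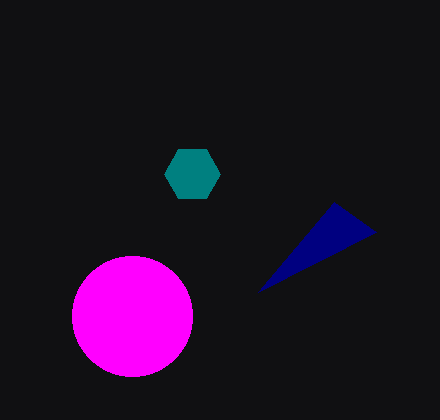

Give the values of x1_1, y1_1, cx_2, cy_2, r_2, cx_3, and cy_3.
x1_1 = 334, y1_1 = 202, cx_2 = 132, cy_2 = 316, r_2 = 60, cx_3 = 192, cy_3 = 174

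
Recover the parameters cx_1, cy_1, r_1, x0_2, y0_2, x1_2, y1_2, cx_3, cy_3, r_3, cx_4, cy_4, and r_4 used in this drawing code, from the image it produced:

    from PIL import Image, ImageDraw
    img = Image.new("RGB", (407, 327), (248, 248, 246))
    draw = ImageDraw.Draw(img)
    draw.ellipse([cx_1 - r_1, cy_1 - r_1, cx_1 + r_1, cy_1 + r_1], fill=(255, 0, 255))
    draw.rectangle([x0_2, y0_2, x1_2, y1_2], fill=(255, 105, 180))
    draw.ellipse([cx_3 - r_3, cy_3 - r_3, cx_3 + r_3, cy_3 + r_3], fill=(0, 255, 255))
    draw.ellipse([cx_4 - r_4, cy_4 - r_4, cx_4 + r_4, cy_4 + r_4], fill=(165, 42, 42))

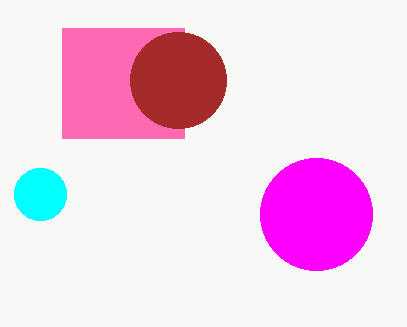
cx_1 = 316
cy_1 = 214
r_1 = 56
x0_2 = 62
y0_2 = 28
x1_2 = 184
y1_2 = 138
cx_3 = 40
cy_3 = 194
r_3 = 26
cx_4 = 178
cy_4 = 80
r_4 = 48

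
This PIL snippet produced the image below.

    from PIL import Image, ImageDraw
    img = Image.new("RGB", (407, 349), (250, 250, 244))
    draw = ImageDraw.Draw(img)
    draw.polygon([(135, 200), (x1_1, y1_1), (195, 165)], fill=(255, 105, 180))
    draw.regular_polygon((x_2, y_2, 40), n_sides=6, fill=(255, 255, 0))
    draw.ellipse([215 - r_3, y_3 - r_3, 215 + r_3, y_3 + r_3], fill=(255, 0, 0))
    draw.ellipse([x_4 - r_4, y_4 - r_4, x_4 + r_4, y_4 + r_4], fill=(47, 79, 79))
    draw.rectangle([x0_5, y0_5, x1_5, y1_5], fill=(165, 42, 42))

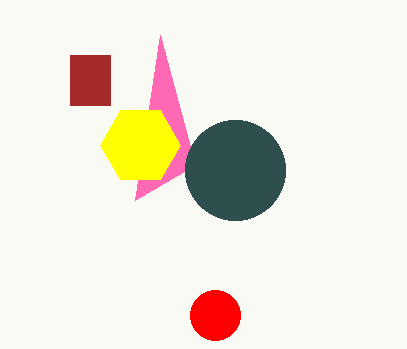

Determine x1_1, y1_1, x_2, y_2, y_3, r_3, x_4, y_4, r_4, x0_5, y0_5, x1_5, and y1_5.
x1_1 = 160, y1_1 = 35, x_2 = 140, y_2 = 145, y_3 = 315, r_3 = 25, x_4 = 235, y_4 = 170, r_4 = 50, x0_5 = 70, y0_5 = 55, x1_5 = 110, y1_5 = 105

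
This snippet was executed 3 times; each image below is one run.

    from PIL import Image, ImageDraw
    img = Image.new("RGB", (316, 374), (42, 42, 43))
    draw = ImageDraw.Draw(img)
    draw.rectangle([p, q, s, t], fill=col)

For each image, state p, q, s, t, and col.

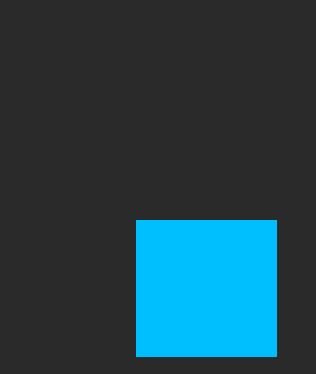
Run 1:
p = 136, q = 220, s = 276, t = 356, col = 'deepskyblue'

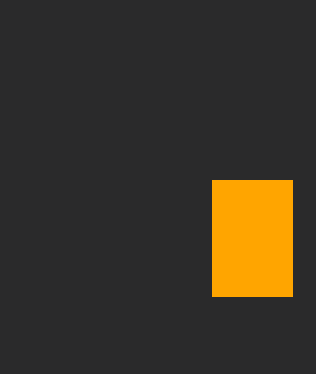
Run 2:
p = 212, q = 180, s = 292, t = 296, col = 'orange'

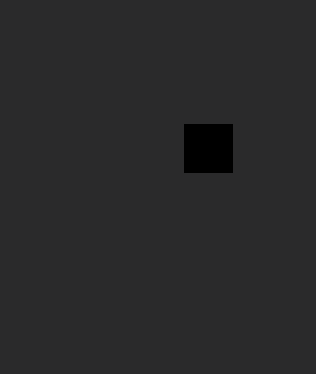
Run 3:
p = 184, q = 124, s = 232, t = 172, col = 'black'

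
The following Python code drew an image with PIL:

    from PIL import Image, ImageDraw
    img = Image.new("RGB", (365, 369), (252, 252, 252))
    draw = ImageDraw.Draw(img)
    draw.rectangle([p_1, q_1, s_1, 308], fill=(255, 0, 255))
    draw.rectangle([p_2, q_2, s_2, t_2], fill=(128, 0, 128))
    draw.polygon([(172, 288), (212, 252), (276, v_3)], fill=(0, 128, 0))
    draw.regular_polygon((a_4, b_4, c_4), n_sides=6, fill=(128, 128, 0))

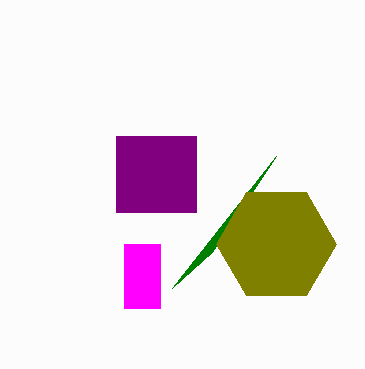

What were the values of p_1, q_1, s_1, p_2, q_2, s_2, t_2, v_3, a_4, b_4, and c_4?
p_1 = 124; q_1 = 244; s_1 = 160; p_2 = 116; q_2 = 136; s_2 = 196; t_2 = 212; v_3 = 156; a_4 = 276; b_4 = 244; c_4 = 60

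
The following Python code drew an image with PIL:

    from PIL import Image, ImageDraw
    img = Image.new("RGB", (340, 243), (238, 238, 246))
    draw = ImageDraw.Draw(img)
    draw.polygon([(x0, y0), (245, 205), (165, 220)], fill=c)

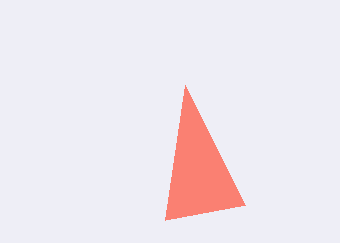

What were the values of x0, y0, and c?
x0 = 185, y0 = 85, c = 'salmon'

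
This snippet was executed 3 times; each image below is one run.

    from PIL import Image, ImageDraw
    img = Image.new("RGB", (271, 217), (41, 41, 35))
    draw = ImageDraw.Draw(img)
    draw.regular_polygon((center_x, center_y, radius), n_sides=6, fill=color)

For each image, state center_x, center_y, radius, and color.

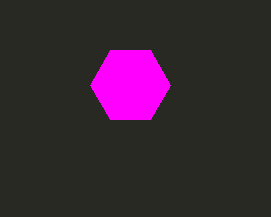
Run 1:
center_x = 130, center_y = 85, radius = 40, color = 'magenta'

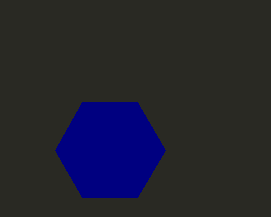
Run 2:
center_x = 110, center_y = 150, radius = 55, color = 'navy'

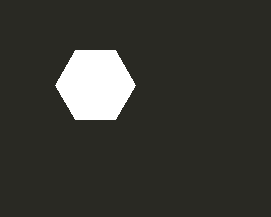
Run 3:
center_x = 95, center_y = 85, radius = 40, color = 'white'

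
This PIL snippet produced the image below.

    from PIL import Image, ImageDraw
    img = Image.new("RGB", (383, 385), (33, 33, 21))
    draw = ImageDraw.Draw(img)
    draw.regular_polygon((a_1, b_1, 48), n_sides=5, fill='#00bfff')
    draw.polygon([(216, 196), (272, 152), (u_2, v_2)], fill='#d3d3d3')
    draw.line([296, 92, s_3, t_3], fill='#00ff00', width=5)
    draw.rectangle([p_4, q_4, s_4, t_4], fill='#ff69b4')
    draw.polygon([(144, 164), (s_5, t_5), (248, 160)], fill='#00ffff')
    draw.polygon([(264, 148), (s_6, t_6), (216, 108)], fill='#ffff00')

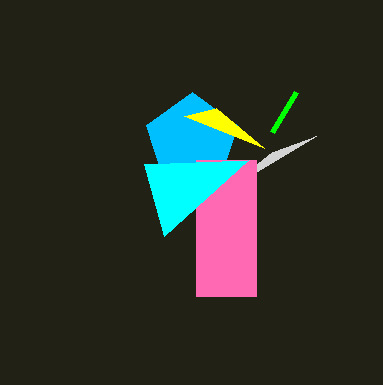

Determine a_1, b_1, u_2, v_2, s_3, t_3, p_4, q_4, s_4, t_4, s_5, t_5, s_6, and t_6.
a_1 = 192; b_1 = 140; u_2 = 316; v_2 = 136; s_3 = 272; t_3 = 132; p_4 = 196; q_4 = 160; s_4 = 256; t_4 = 296; s_5 = 164; t_5 = 236; s_6 = 184; t_6 = 116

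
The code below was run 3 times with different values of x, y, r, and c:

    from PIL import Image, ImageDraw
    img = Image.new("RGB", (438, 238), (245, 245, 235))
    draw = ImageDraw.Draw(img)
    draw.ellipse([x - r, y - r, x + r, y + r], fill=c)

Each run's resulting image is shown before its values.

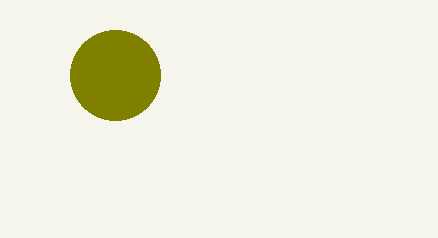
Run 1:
x = 115
y = 75
r = 45
c = 'olive'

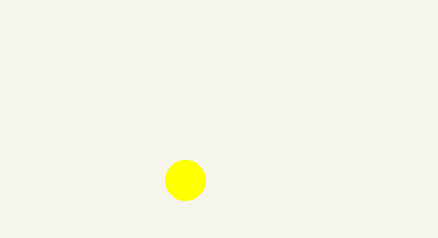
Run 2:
x = 185
y = 180
r = 20
c = 'yellow'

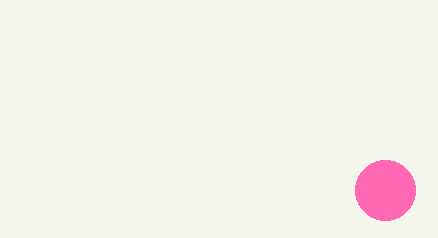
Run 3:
x = 385; y = 190; r = 30; c = 'hotpink'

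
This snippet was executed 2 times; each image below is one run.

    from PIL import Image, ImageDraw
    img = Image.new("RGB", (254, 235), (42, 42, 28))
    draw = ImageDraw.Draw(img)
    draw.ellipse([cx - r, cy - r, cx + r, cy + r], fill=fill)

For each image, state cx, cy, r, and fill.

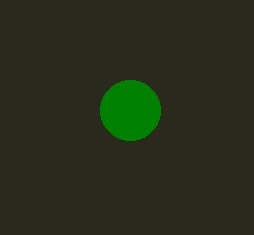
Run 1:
cx = 130; cy = 110; r = 30; fill = 'green'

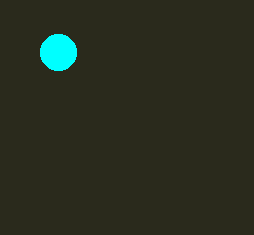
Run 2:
cx = 58
cy = 52
r = 18
fill = 'cyan'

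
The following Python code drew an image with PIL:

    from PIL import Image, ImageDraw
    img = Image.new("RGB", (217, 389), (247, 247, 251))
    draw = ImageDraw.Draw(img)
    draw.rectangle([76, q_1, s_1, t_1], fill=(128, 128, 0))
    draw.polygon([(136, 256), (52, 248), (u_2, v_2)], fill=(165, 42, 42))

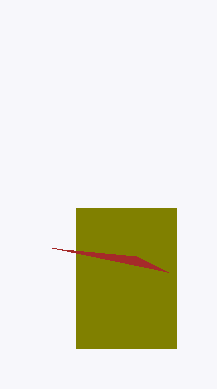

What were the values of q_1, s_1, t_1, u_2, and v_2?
q_1 = 208, s_1 = 176, t_1 = 348, u_2 = 168, v_2 = 272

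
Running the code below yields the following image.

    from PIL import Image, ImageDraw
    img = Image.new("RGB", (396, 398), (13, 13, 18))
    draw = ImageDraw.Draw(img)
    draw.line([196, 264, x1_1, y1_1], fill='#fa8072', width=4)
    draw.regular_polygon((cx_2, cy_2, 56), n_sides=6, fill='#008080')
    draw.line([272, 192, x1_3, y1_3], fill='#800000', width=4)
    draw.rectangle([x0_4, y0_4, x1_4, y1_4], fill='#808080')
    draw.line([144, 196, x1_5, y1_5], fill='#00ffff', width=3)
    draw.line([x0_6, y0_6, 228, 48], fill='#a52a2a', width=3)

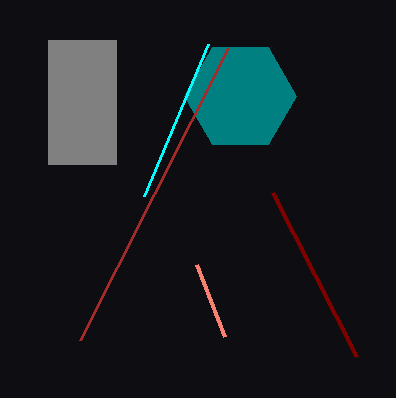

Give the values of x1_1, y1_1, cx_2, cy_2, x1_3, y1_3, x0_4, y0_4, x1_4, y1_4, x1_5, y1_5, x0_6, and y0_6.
x1_1 = 224, y1_1 = 336, cx_2 = 240, cy_2 = 96, x1_3 = 356, y1_3 = 356, x0_4 = 48, y0_4 = 40, x1_4 = 116, y1_4 = 164, x1_5 = 208, y1_5 = 44, x0_6 = 80, y0_6 = 340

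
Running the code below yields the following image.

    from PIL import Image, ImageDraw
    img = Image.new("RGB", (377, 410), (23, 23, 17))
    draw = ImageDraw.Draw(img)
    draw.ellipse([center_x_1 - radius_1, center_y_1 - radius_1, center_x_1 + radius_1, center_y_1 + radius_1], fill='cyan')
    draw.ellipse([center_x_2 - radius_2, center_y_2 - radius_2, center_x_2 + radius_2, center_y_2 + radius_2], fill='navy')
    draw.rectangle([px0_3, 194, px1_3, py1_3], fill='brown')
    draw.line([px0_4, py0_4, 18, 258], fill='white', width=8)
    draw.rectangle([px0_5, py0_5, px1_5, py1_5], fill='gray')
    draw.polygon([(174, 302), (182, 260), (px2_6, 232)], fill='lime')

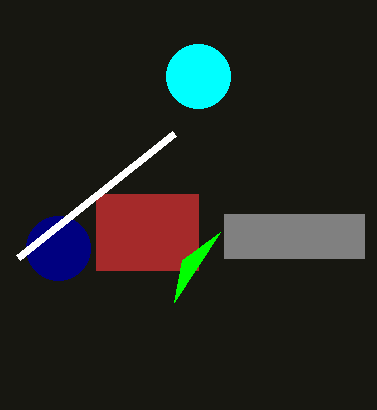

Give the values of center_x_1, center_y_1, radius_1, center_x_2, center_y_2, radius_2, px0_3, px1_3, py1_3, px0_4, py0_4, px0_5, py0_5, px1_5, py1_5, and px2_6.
center_x_1 = 198, center_y_1 = 76, radius_1 = 32, center_x_2 = 58, center_y_2 = 248, radius_2 = 32, px0_3 = 96, px1_3 = 198, py1_3 = 270, px0_4 = 174, py0_4 = 134, px0_5 = 224, py0_5 = 214, px1_5 = 364, py1_5 = 258, px2_6 = 220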